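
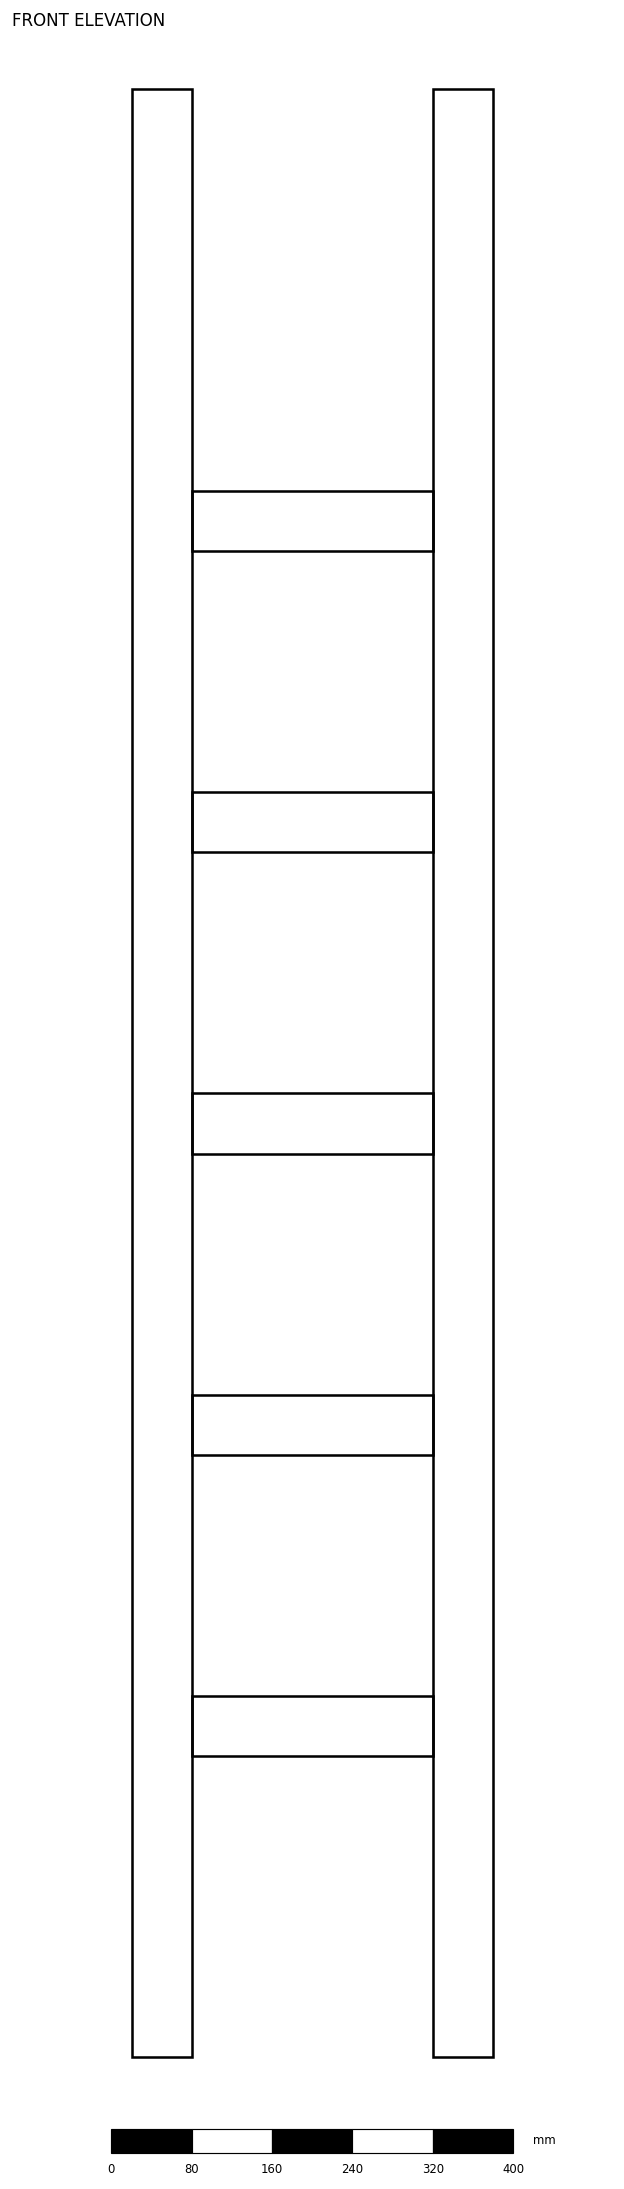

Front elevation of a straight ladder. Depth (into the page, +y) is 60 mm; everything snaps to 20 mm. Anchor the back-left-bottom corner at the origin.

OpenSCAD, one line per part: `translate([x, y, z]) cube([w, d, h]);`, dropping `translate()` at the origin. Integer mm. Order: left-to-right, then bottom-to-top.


cube([60, 60, 1960]);
translate([60, 0, 300]) cube([240, 60, 60]);
translate([60, 0, 600]) cube([240, 60, 60]);
translate([60, 0, 900]) cube([240, 60, 60]);
translate([60, 0, 1200]) cube([240, 60, 60]);
translate([60, 0, 1500]) cube([240, 60, 60]);
translate([300, 0, 0]) cube([60, 60, 1960]);


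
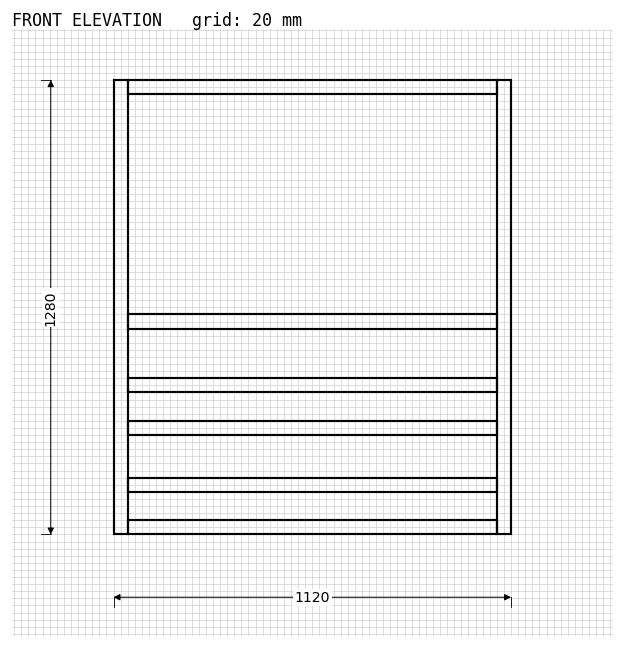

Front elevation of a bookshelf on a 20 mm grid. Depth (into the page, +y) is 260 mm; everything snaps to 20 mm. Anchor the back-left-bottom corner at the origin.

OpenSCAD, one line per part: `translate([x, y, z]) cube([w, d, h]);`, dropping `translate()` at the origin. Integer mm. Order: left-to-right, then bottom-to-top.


cube([40, 260, 1280]);
translate([40, 0, 0]) cube([1040, 260, 40]);
translate([40, 0, 120]) cube([1040, 260, 40]);
translate([40, 0, 280]) cube([1040, 260, 40]);
translate([40, 0, 400]) cube([1040, 260, 40]);
translate([40, 0, 580]) cube([1040, 260, 40]);
translate([40, 0, 1240]) cube([1040, 260, 40]);
translate([1080, 0, 0]) cube([40, 260, 1280]);


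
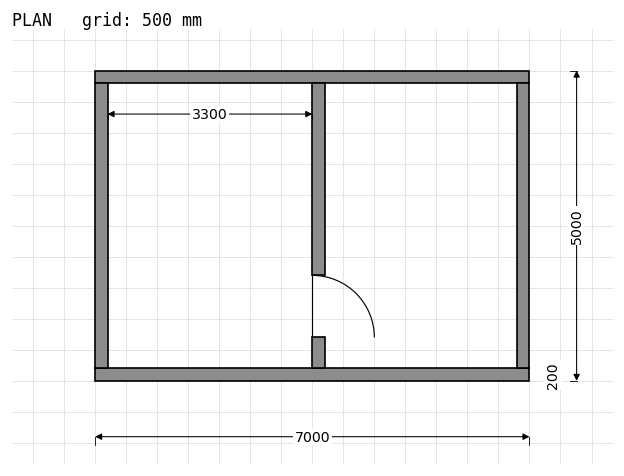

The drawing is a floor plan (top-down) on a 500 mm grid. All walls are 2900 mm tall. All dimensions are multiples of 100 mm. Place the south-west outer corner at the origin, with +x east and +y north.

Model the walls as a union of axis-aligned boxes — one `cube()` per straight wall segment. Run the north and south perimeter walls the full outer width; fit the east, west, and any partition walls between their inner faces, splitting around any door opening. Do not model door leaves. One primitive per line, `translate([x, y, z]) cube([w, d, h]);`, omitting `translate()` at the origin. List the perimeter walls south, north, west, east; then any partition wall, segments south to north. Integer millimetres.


cube([7000, 200, 2900]);
translate([0, 4800, 0]) cube([7000, 200, 2900]);
translate([0, 200, 0]) cube([200, 4600, 2900]);
translate([6800, 200, 0]) cube([200, 4600, 2900]);
translate([3500, 200, 0]) cube([200, 500, 2900]);
translate([3500, 1700, 0]) cube([200, 3100, 2900]);


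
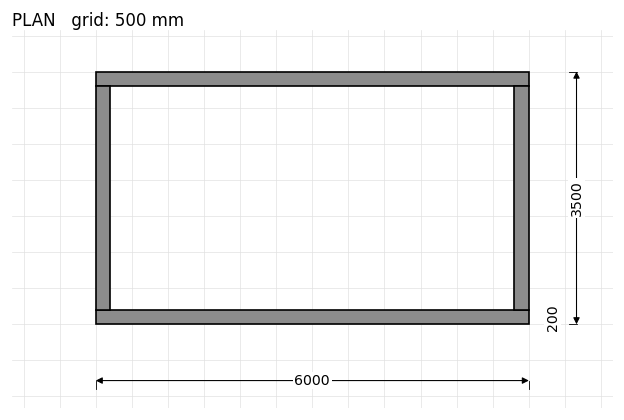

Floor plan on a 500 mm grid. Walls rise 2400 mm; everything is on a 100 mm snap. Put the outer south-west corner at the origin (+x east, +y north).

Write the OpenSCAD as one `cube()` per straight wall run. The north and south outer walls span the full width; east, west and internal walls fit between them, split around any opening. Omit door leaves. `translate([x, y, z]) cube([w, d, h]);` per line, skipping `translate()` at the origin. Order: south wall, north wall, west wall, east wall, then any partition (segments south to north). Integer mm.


cube([6000, 200, 2400]);
translate([0, 3300, 0]) cube([6000, 200, 2400]);
translate([0, 200, 0]) cube([200, 3100, 2400]);
translate([5800, 200, 0]) cube([200, 3100, 2400]);


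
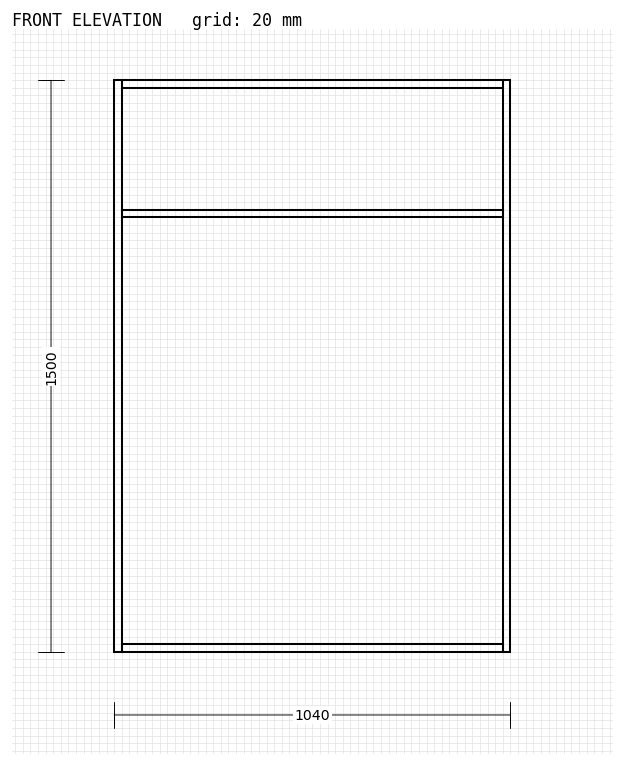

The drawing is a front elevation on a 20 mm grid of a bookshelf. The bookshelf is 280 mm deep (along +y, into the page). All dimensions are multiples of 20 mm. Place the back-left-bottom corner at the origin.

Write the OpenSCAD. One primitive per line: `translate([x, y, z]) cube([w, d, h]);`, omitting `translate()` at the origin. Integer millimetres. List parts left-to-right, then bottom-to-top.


cube([20, 280, 1500]);
translate([20, 0, 0]) cube([1000, 280, 20]);
translate([20, 0, 1140]) cube([1000, 280, 20]);
translate([20, 0, 1480]) cube([1000, 280, 20]);
translate([1020, 0, 0]) cube([20, 280, 1500]);


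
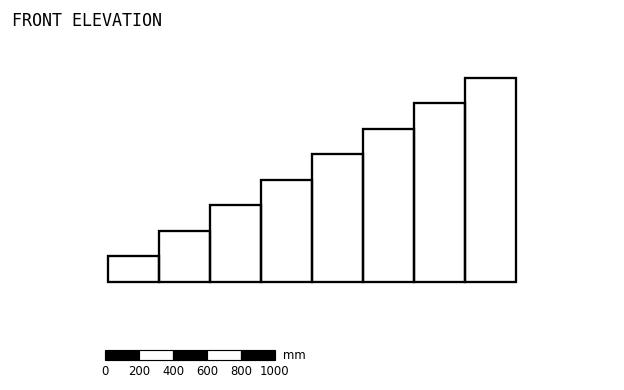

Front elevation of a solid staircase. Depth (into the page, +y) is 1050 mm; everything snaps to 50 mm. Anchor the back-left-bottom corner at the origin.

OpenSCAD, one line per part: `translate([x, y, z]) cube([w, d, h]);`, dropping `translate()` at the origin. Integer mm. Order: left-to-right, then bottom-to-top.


cube([300, 1050, 150]);
translate([300, 0, 0]) cube([300, 1050, 300]);
translate([600, 0, 0]) cube([300, 1050, 450]);
translate([900, 0, 0]) cube([300, 1050, 600]);
translate([1200, 0, 0]) cube([300, 1050, 750]);
translate([1500, 0, 0]) cube([300, 1050, 900]);
translate([1800, 0, 0]) cube([300, 1050, 1050]);
translate([2100, 0, 0]) cube([300, 1050, 1200]);


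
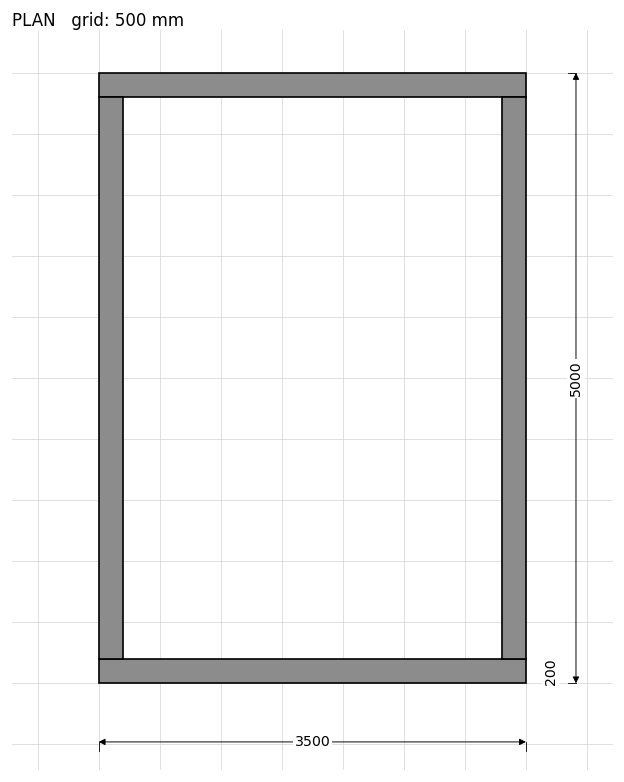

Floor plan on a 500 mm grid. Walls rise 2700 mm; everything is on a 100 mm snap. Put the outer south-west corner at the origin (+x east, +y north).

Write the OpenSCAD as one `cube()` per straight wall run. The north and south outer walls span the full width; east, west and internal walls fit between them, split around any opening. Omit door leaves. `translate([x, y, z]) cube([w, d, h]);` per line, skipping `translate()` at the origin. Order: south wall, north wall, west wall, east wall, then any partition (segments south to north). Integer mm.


cube([3500, 200, 2700]);
translate([0, 4800, 0]) cube([3500, 200, 2700]);
translate([0, 200, 0]) cube([200, 4600, 2700]);
translate([3300, 200, 0]) cube([200, 4600, 2700]);


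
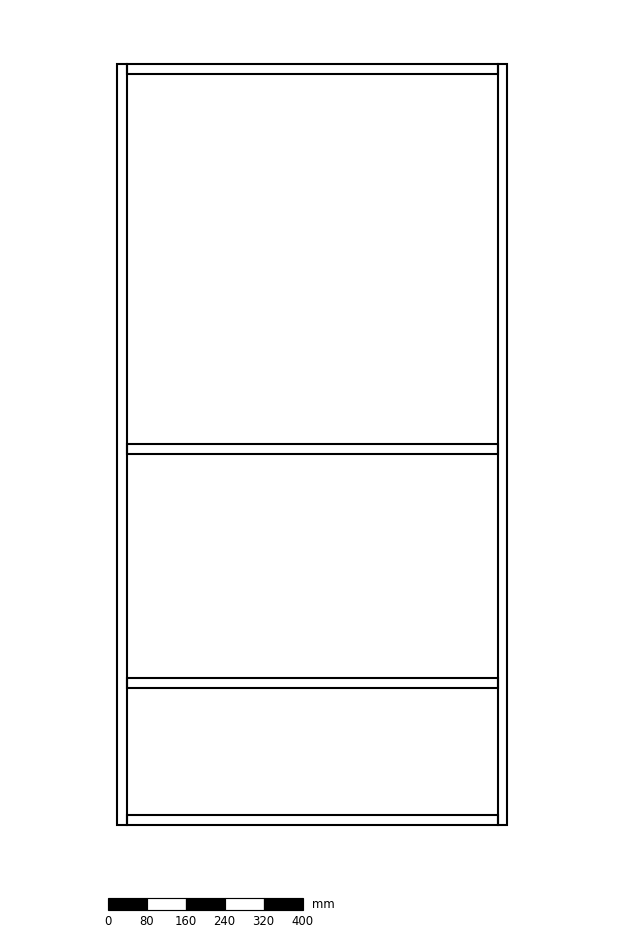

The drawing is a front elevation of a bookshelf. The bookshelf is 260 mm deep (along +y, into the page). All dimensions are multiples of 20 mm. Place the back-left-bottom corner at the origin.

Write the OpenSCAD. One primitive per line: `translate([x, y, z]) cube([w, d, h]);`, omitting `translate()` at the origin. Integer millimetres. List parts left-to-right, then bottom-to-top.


cube([20, 260, 1560]);
translate([20, 0, 0]) cube([760, 260, 20]);
translate([20, 0, 280]) cube([760, 260, 20]);
translate([20, 0, 760]) cube([760, 260, 20]);
translate([20, 0, 1540]) cube([760, 260, 20]);
translate([780, 0, 0]) cube([20, 260, 1560]);


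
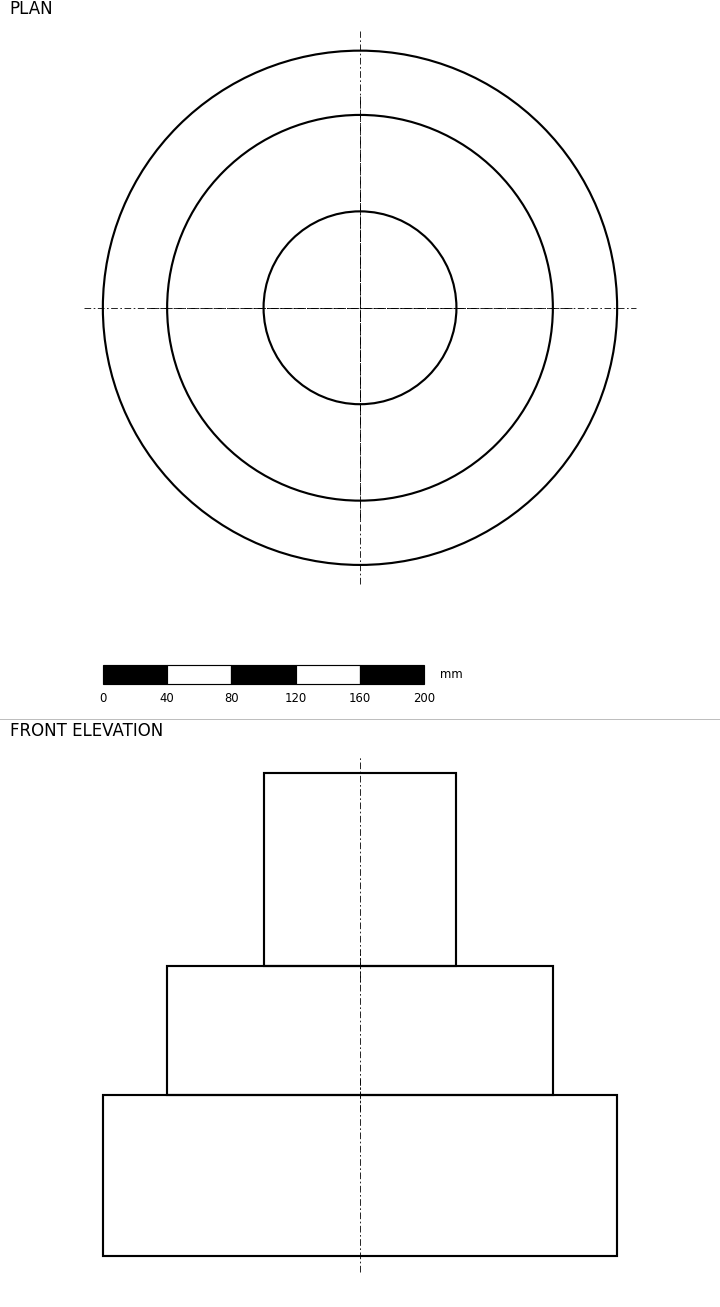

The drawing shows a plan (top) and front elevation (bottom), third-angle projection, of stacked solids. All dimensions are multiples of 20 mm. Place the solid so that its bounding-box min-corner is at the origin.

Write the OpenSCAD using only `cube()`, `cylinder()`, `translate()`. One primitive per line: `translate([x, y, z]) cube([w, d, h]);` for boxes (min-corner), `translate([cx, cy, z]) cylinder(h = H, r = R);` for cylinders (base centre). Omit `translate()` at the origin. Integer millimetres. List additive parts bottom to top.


translate([160, 160, 0]) cylinder(h = 100, r = 160);
translate([160, 160, 100]) cylinder(h = 80, r = 120);
translate([160, 160, 180]) cylinder(h = 120, r = 60);


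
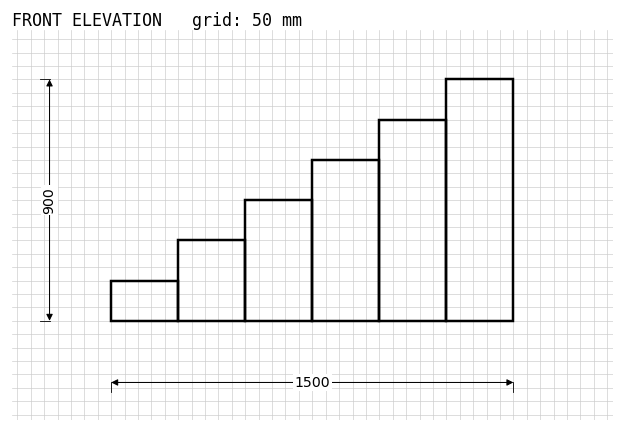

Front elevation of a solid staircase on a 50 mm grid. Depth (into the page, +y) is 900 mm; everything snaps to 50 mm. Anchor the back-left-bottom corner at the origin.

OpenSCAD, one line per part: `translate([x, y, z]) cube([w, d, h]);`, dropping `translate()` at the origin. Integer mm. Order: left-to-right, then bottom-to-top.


cube([250, 900, 150]);
translate([250, 0, 0]) cube([250, 900, 300]);
translate([500, 0, 0]) cube([250, 900, 450]);
translate([750, 0, 0]) cube([250, 900, 600]);
translate([1000, 0, 0]) cube([250, 900, 750]);
translate([1250, 0, 0]) cube([250, 900, 900]);


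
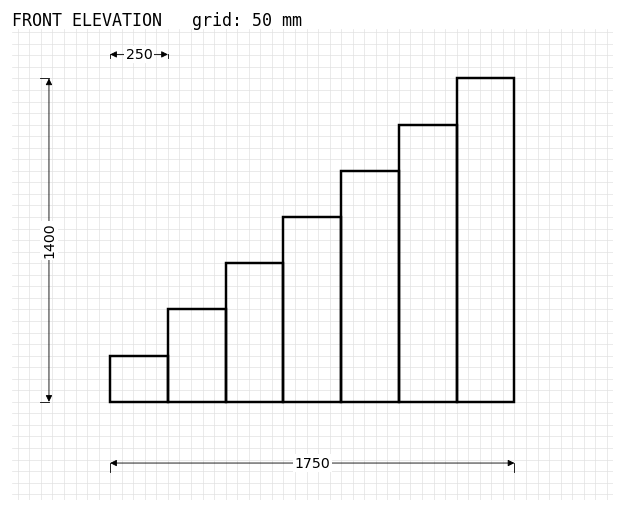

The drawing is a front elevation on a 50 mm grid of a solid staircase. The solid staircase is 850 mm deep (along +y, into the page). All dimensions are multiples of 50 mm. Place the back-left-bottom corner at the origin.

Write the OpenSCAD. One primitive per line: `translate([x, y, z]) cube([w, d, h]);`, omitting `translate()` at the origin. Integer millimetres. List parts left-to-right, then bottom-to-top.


cube([250, 850, 200]);
translate([250, 0, 0]) cube([250, 850, 400]);
translate([500, 0, 0]) cube([250, 850, 600]);
translate([750, 0, 0]) cube([250, 850, 800]);
translate([1000, 0, 0]) cube([250, 850, 1000]);
translate([1250, 0, 0]) cube([250, 850, 1200]);
translate([1500, 0, 0]) cube([250, 850, 1400]);


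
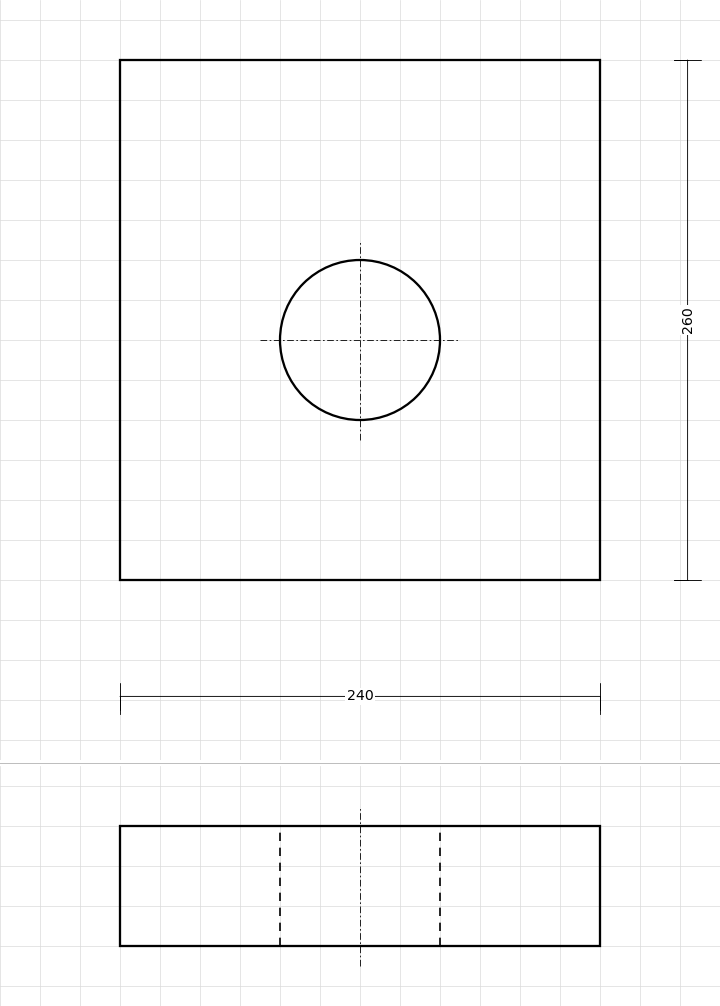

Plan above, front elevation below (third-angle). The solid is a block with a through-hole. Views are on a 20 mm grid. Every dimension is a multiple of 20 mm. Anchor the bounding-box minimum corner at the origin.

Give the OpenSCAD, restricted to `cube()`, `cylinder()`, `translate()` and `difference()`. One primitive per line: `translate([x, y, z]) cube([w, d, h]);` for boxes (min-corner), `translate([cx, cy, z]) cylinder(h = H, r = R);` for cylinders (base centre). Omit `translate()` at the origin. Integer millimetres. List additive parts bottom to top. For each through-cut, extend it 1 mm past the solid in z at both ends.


difference() {
  cube([240, 260, 60]);
  translate([120, 120, -1]) cylinder(h = 62, r = 40);
}


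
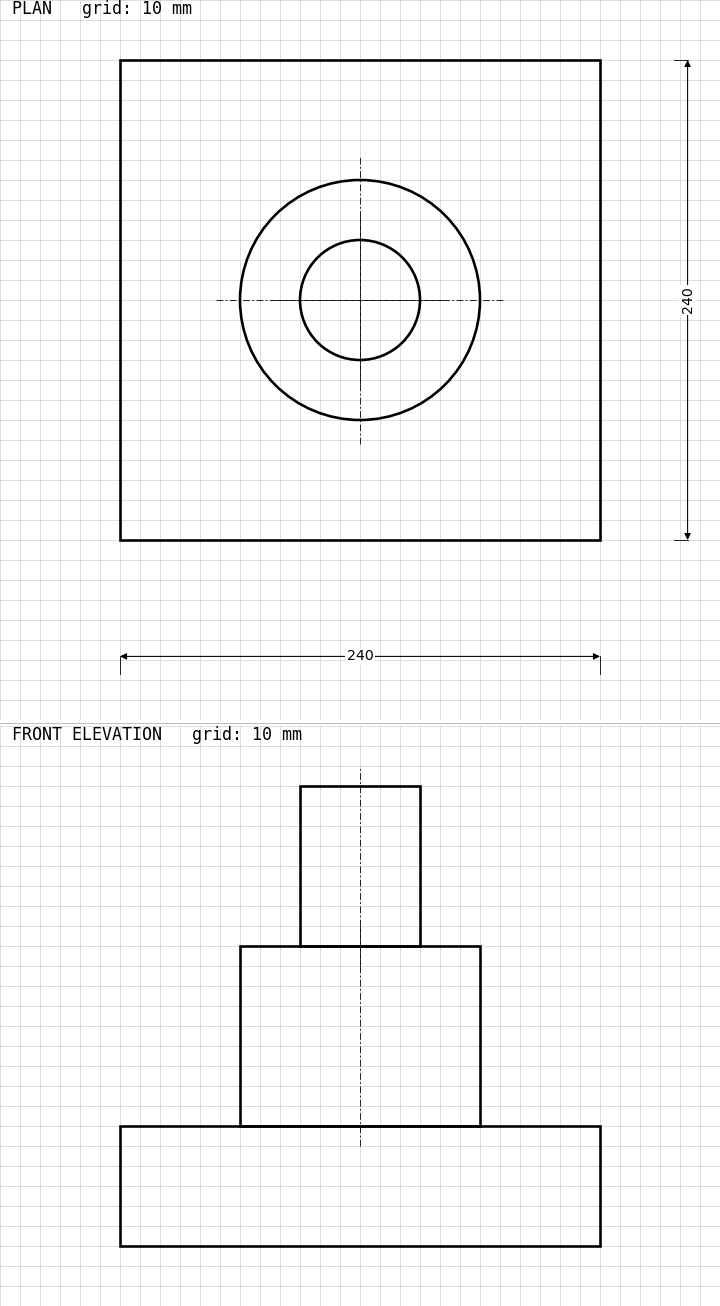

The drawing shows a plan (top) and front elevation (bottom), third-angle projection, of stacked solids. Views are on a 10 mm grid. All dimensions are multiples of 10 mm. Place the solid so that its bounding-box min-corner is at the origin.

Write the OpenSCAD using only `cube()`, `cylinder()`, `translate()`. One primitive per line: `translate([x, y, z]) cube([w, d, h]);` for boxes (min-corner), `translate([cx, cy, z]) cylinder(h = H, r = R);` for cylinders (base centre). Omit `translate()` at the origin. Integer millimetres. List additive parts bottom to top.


cube([240, 240, 60]);
translate([120, 120, 60]) cylinder(h = 90, r = 60);
translate([120, 120, 150]) cylinder(h = 80, r = 30);


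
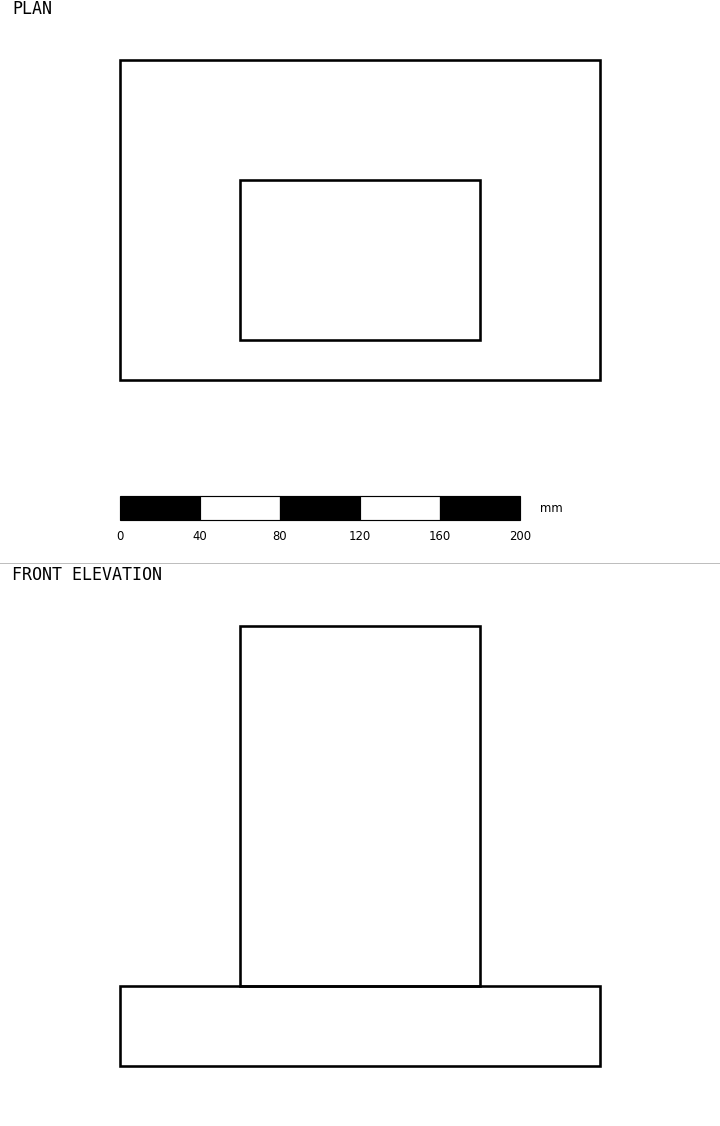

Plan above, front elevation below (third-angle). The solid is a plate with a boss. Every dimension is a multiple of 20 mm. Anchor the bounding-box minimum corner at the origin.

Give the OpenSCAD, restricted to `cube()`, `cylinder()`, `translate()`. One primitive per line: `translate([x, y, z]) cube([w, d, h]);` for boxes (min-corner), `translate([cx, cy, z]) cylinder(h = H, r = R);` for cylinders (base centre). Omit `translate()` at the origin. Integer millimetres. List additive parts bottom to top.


cube([240, 160, 40]);
translate([60, 20, 40]) cube([120, 80, 180]);


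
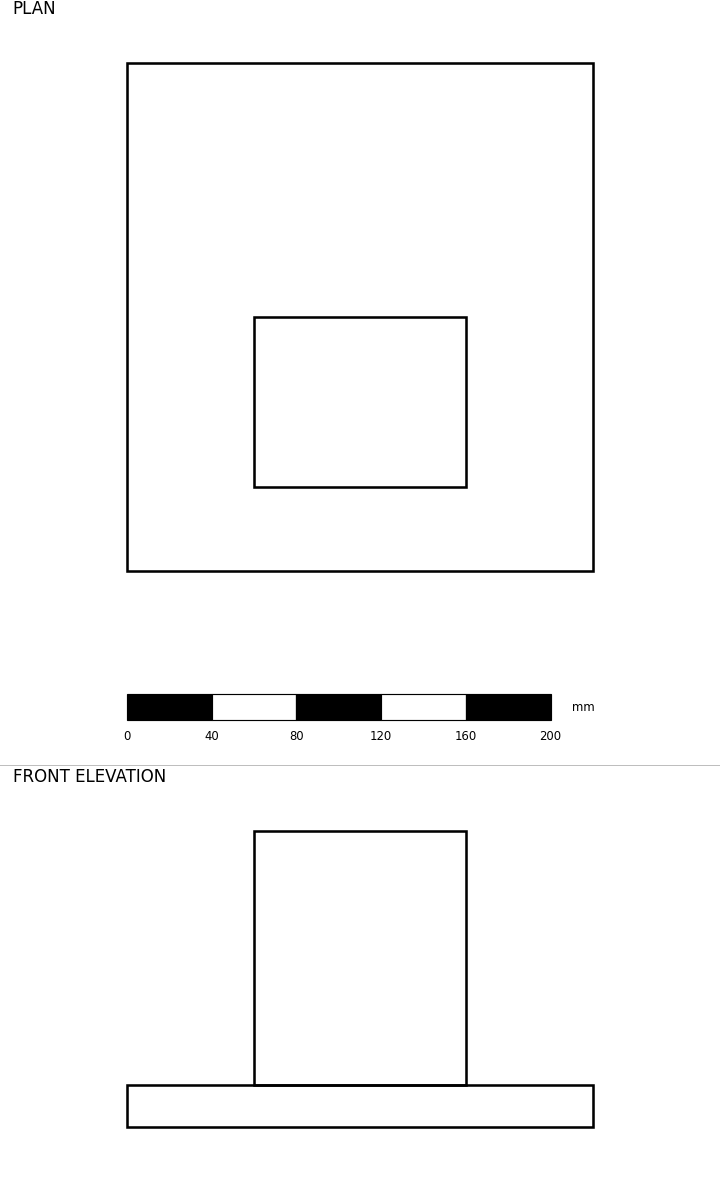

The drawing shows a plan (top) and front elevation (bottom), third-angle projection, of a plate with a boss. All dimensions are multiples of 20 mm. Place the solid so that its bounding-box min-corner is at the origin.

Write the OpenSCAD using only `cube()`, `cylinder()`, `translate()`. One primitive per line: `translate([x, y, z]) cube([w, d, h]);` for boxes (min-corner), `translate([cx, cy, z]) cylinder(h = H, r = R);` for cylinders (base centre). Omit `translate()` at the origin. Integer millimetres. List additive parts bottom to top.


cube([220, 240, 20]);
translate([60, 40, 20]) cube([100, 80, 120]);


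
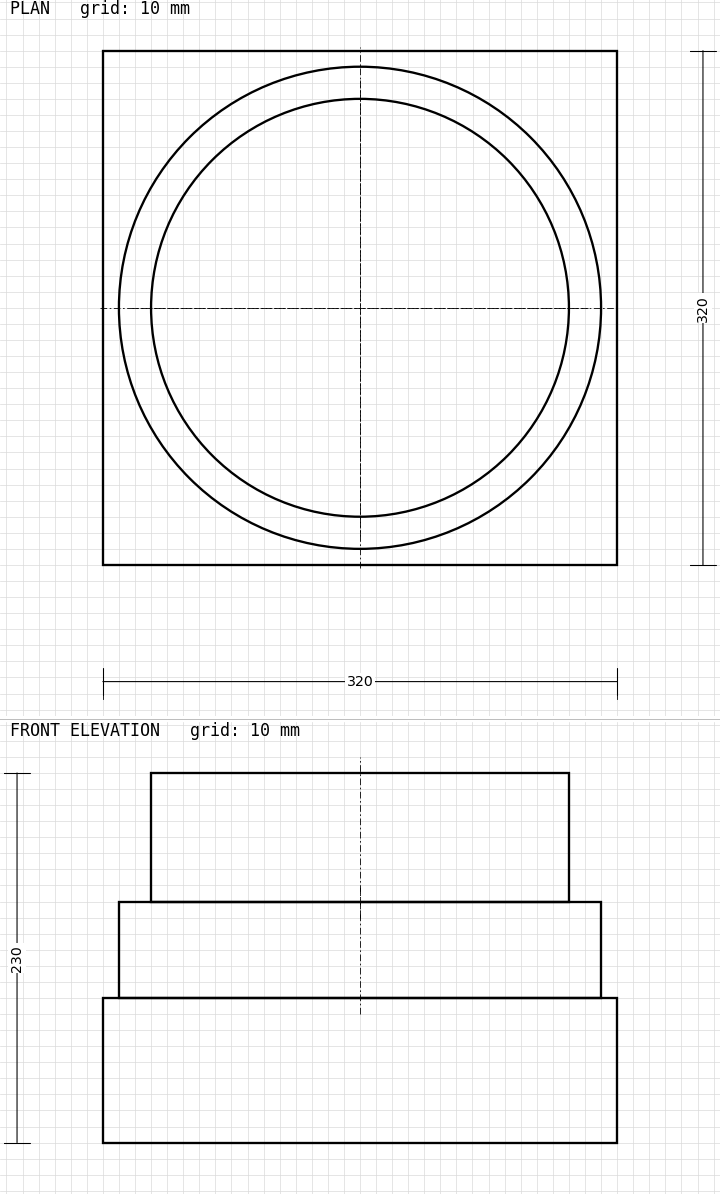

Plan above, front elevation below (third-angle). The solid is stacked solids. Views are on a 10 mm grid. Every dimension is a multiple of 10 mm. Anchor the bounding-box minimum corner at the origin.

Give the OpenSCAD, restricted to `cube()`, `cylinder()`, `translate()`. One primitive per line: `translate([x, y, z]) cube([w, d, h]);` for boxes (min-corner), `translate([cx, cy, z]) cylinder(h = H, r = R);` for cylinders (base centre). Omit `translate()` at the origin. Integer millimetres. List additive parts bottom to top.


cube([320, 320, 90]);
translate([160, 160, 90]) cylinder(h = 60, r = 150);
translate([160, 160, 150]) cylinder(h = 80, r = 130);


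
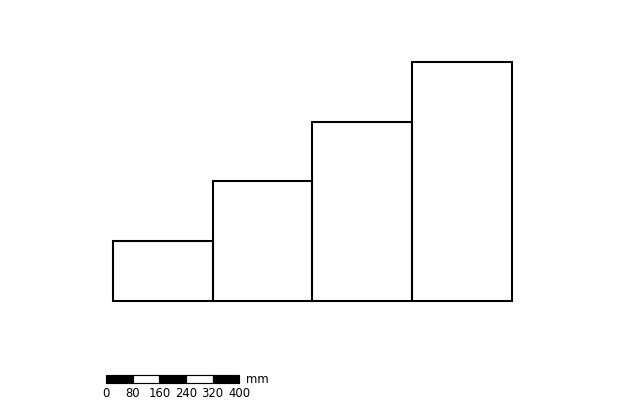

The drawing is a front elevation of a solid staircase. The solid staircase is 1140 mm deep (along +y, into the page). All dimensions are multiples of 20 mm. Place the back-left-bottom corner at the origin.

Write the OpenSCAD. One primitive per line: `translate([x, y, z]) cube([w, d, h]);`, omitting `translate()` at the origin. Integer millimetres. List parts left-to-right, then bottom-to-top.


cube([300, 1140, 180]);
translate([300, 0, 0]) cube([300, 1140, 360]);
translate([600, 0, 0]) cube([300, 1140, 540]);
translate([900, 0, 0]) cube([300, 1140, 720]);


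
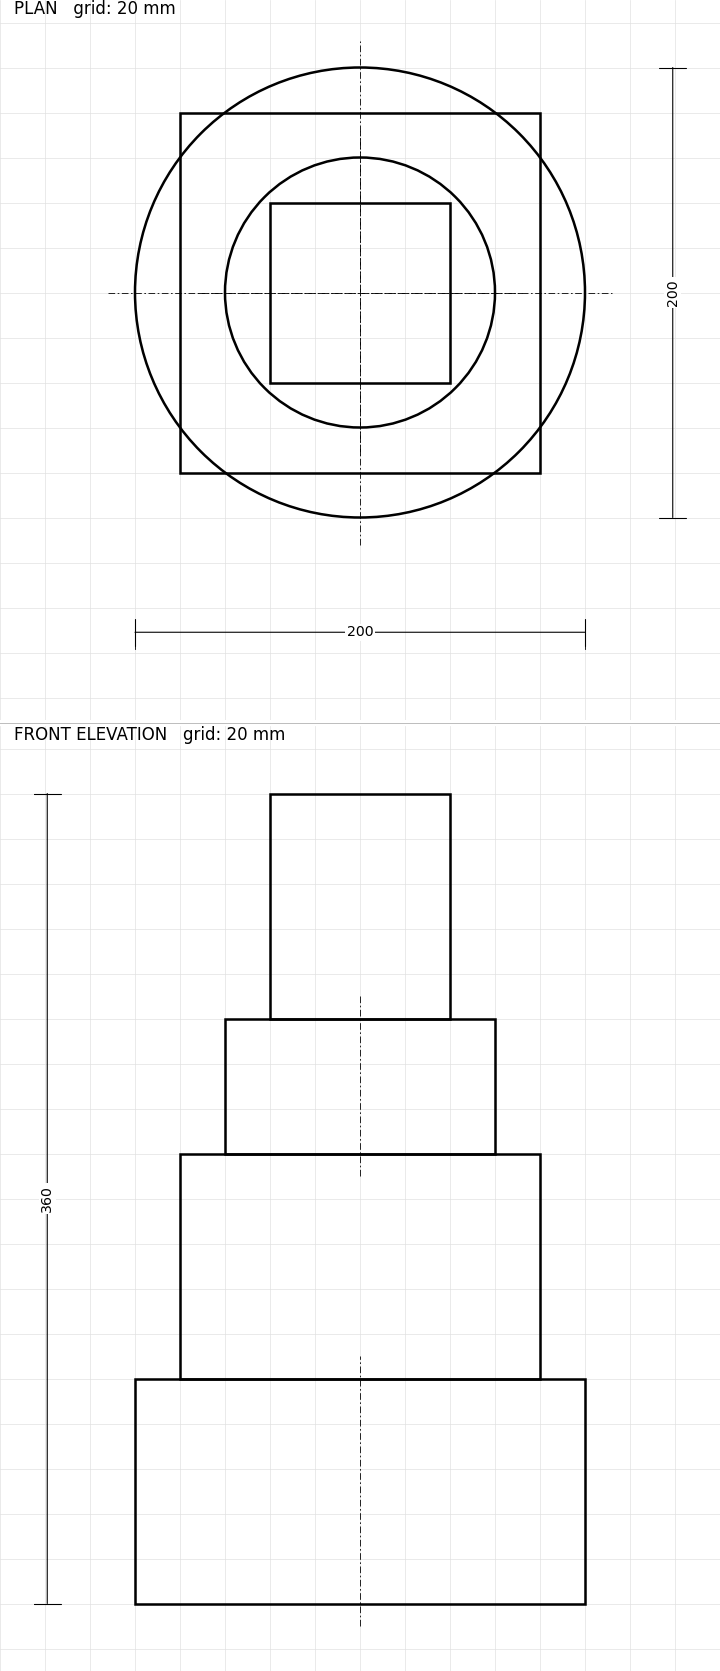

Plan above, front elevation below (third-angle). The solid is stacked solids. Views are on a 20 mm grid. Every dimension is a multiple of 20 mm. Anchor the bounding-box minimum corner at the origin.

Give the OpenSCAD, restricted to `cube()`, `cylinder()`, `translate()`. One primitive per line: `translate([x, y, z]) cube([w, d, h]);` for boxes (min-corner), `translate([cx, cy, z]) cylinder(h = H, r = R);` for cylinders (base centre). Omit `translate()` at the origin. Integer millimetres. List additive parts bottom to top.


translate([100, 100, 0]) cylinder(h = 100, r = 100);
translate([20, 20, 100]) cube([160, 160, 100]);
translate([100, 100, 200]) cylinder(h = 60, r = 60);
translate([60, 60, 260]) cube([80, 80, 100]);


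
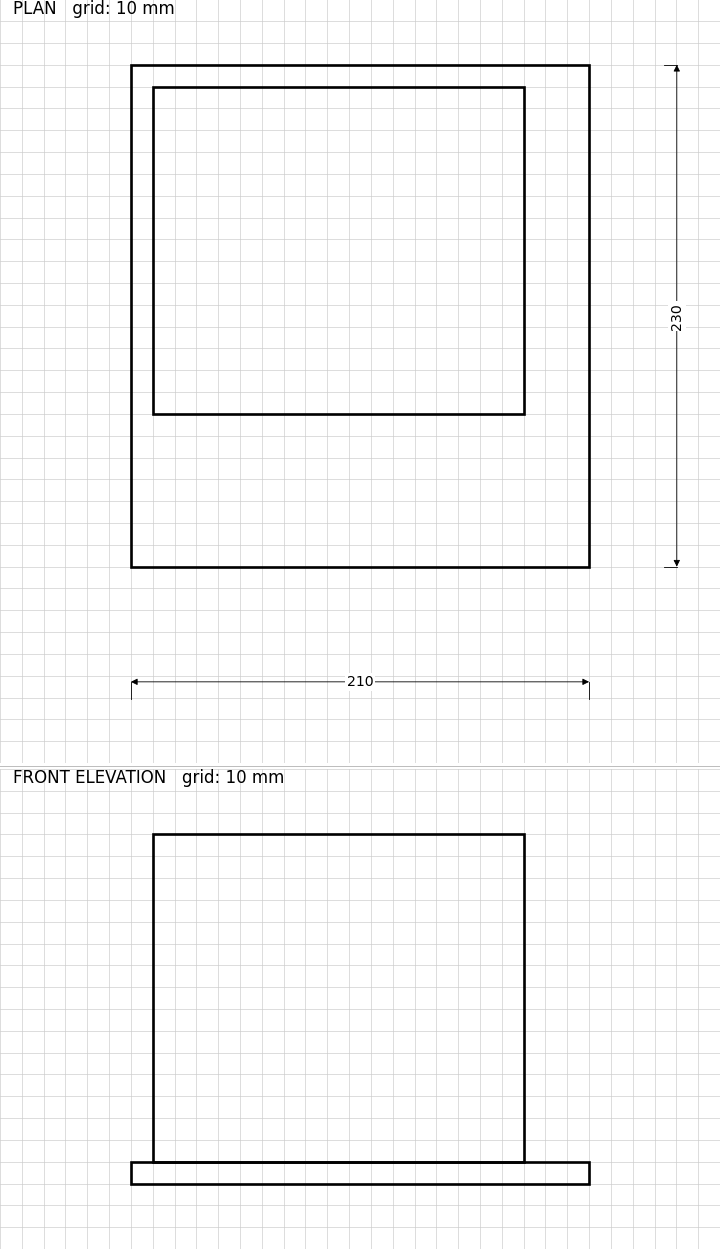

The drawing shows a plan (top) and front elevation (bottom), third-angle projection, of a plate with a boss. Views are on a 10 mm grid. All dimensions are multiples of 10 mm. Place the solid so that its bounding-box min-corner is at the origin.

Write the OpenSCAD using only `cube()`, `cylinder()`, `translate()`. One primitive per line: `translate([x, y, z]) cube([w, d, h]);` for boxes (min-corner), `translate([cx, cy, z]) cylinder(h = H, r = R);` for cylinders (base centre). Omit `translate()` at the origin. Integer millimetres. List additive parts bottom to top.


cube([210, 230, 10]);
translate([10, 70, 10]) cube([170, 150, 150]);


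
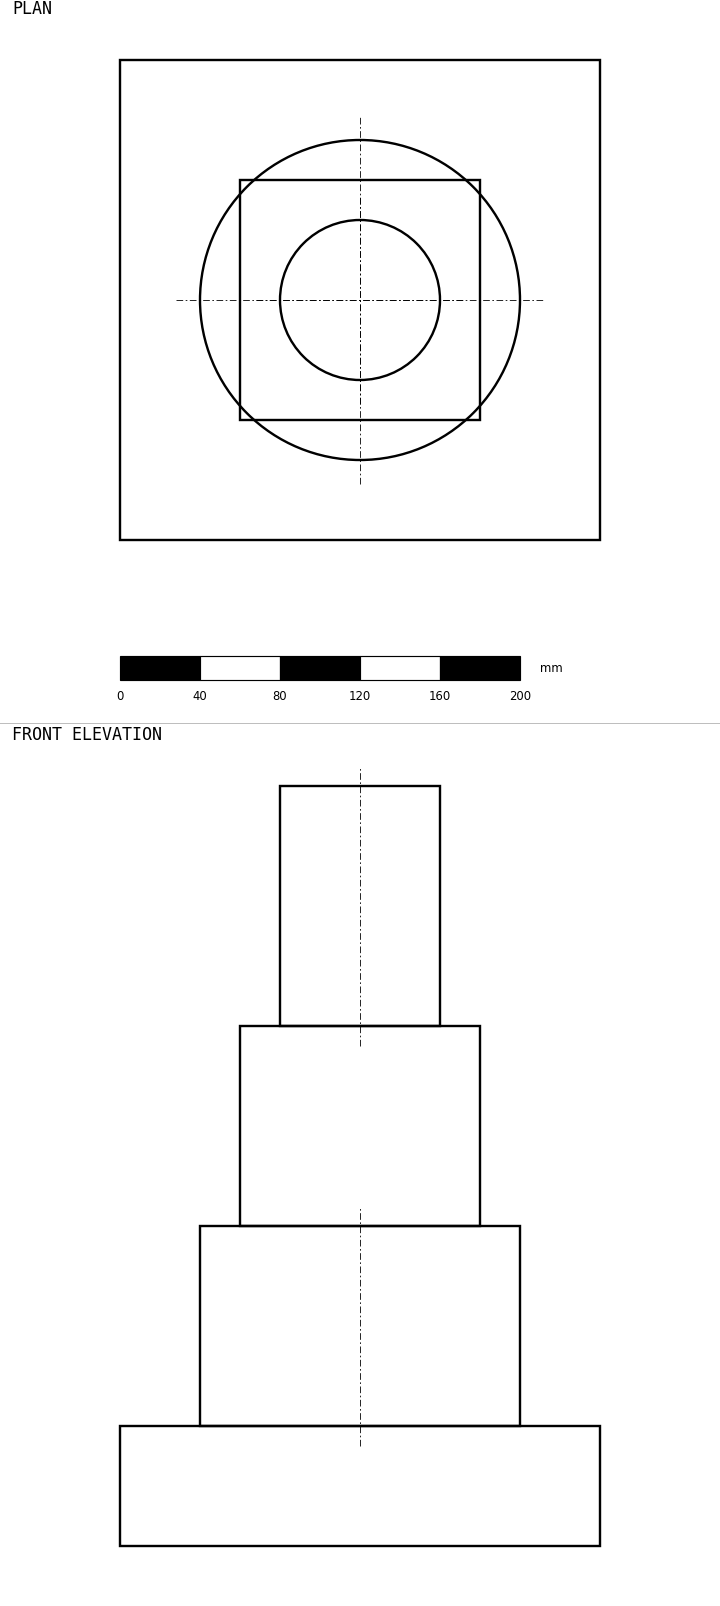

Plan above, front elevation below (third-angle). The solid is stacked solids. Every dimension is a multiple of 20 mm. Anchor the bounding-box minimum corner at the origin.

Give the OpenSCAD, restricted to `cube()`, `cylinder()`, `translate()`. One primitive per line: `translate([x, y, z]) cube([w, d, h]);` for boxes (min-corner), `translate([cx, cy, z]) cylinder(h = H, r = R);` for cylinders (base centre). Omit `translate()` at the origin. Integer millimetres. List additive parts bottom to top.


cube([240, 240, 60]);
translate([120, 120, 60]) cylinder(h = 100, r = 80);
translate([60, 60, 160]) cube([120, 120, 100]);
translate([120, 120, 260]) cylinder(h = 120, r = 40);


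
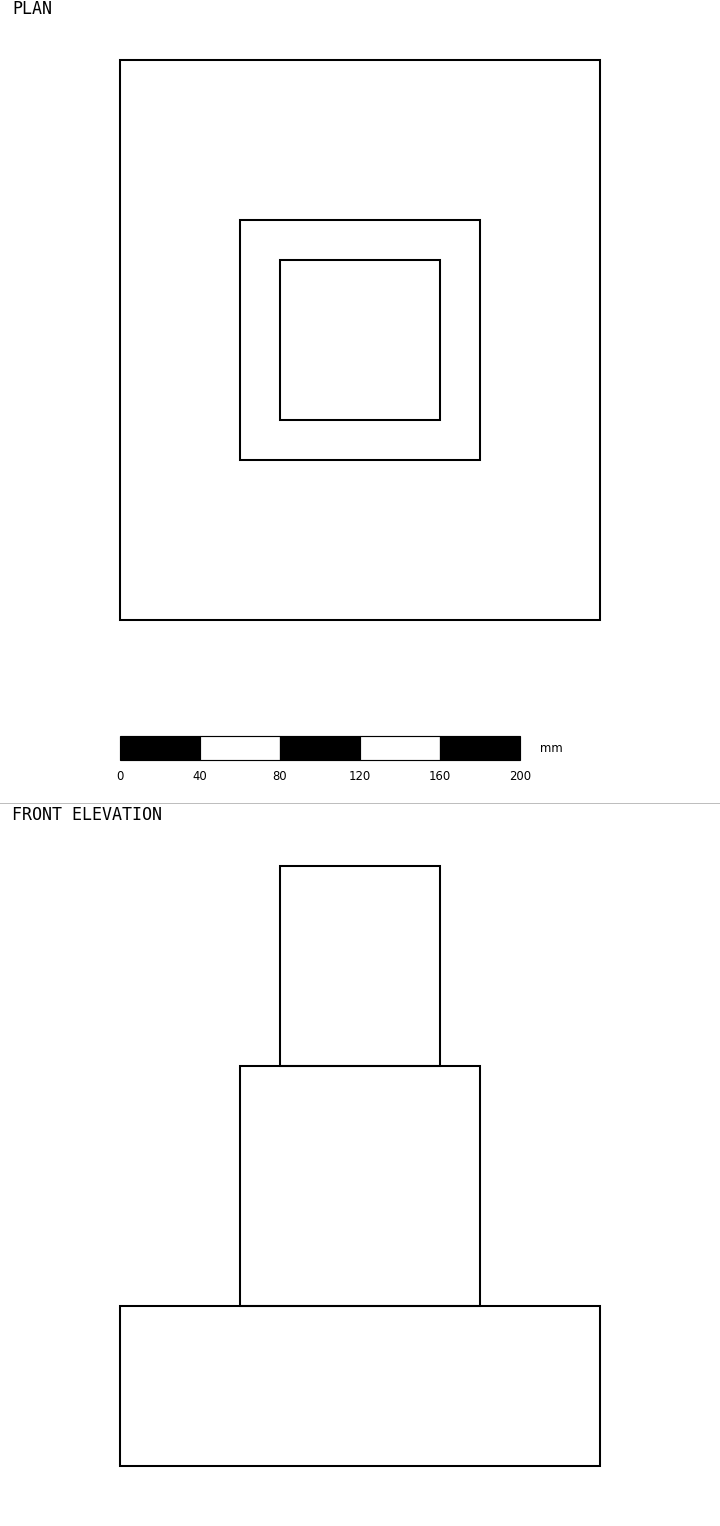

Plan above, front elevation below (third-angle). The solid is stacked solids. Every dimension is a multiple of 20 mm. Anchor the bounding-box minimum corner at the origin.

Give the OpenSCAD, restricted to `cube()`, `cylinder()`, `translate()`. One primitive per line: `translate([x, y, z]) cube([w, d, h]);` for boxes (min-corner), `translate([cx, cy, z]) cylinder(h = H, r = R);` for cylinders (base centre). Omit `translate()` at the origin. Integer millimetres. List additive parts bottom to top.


cube([240, 280, 80]);
translate([60, 80, 80]) cube([120, 120, 120]);
translate([80, 100, 200]) cube([80, 80, 100]);


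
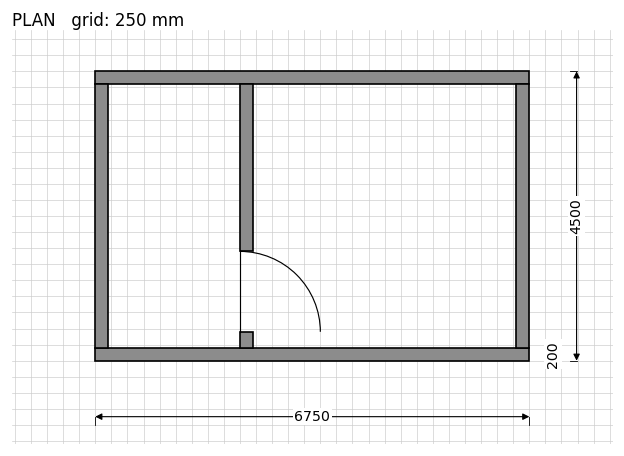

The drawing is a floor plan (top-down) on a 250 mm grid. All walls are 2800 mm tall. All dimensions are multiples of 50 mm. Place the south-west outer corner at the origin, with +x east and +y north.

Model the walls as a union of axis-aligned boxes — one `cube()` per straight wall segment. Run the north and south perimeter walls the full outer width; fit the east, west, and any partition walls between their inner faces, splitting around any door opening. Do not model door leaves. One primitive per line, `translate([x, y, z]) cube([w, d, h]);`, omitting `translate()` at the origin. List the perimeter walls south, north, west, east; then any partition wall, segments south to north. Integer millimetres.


cube([6750, 200, 2800]);
translate([0, 4300, 0]) cube([6750, 200, 2800]);
translate([0, 200, 0]) cube([200, 4100, 2800]);
translate([6550, 200, 0]) cube([200, 4100, 2800]);
translate([2250, 200, 0]) cube([200, 250, 2800]);
translate([2250, 1700, 0]) cube([200, 2600, 2800]);


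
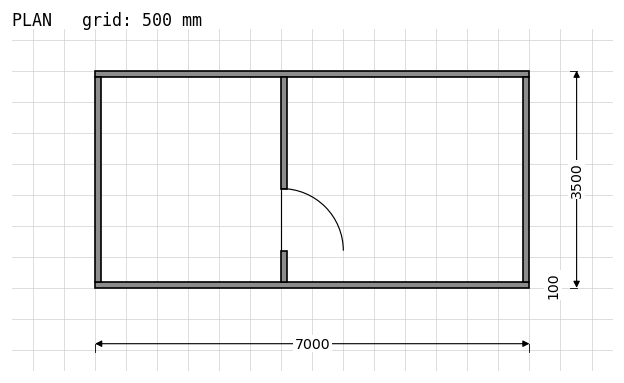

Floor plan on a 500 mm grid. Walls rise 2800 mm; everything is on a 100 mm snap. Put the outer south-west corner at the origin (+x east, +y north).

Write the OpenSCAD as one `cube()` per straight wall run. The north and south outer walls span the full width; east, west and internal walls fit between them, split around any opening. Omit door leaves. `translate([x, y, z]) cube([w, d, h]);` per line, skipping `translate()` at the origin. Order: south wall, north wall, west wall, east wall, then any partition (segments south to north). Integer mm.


cube([7000, 100, 2800]);
translate([0, 3400, 0]) cube([7000, 100, 2800]);
translate([0, 100, 0]) cube([100, 3300, 2800]);
translate([6900, 100, 0]) cube([100, 3300, 2800]);
translate([3000, 100, 0]) cube([100, 500, 2800]);
translate([3000, 1600, 0]) cube([100, 1800, 2800]);


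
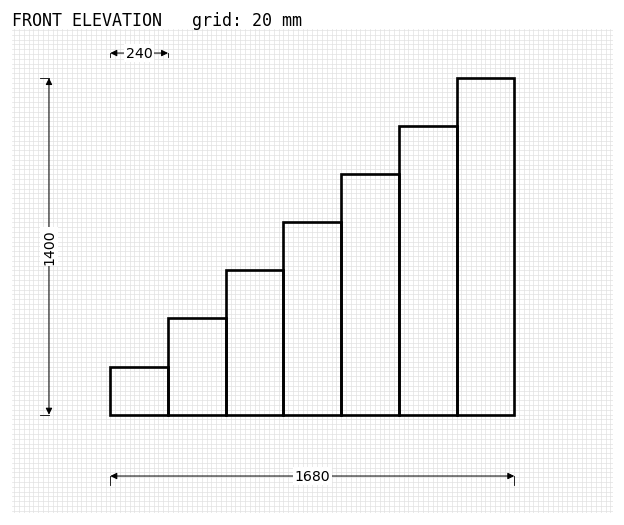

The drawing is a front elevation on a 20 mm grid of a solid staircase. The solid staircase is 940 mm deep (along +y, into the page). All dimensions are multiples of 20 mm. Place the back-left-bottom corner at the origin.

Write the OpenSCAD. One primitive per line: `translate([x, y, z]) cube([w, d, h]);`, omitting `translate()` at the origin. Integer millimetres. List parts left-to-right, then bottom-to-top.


cube([240, 940, 200]);
translate([240, 0, 0]) cube([240, 940, 400]);
translate([480, 0, 0]) cube([240, 940, 600]);
translate([720, 0, 0]) cube([240, 940, 800]);
translate([960, 0, 0]) cube([240, 940, 1000]);
translate([1200, 0, 0]) cube([240, 940, 1200]);
translate([1440, 0, 0]) cube([240, 940, 1400]);


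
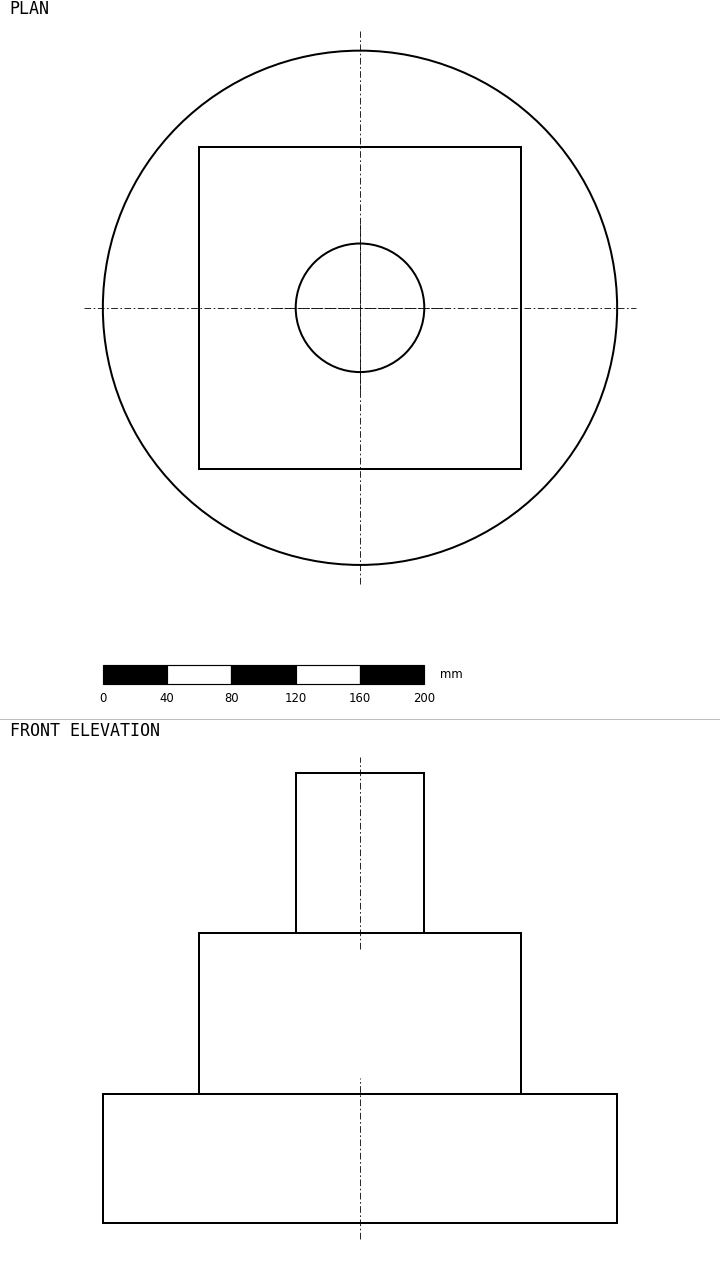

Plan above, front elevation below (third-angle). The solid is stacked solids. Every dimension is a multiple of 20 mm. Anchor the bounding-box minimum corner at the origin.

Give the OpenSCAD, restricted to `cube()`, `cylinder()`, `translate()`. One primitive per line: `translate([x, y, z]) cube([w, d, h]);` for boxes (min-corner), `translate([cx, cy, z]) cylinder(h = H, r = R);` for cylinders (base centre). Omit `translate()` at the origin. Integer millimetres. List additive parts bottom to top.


translate([160, 160, 0]) cylinder(h = 80, r = 160);
translate([60, 60, 80]) cube([200, 200, 100]);
translate([160, 160, 180]) cylinder(h = 100, r = 40);


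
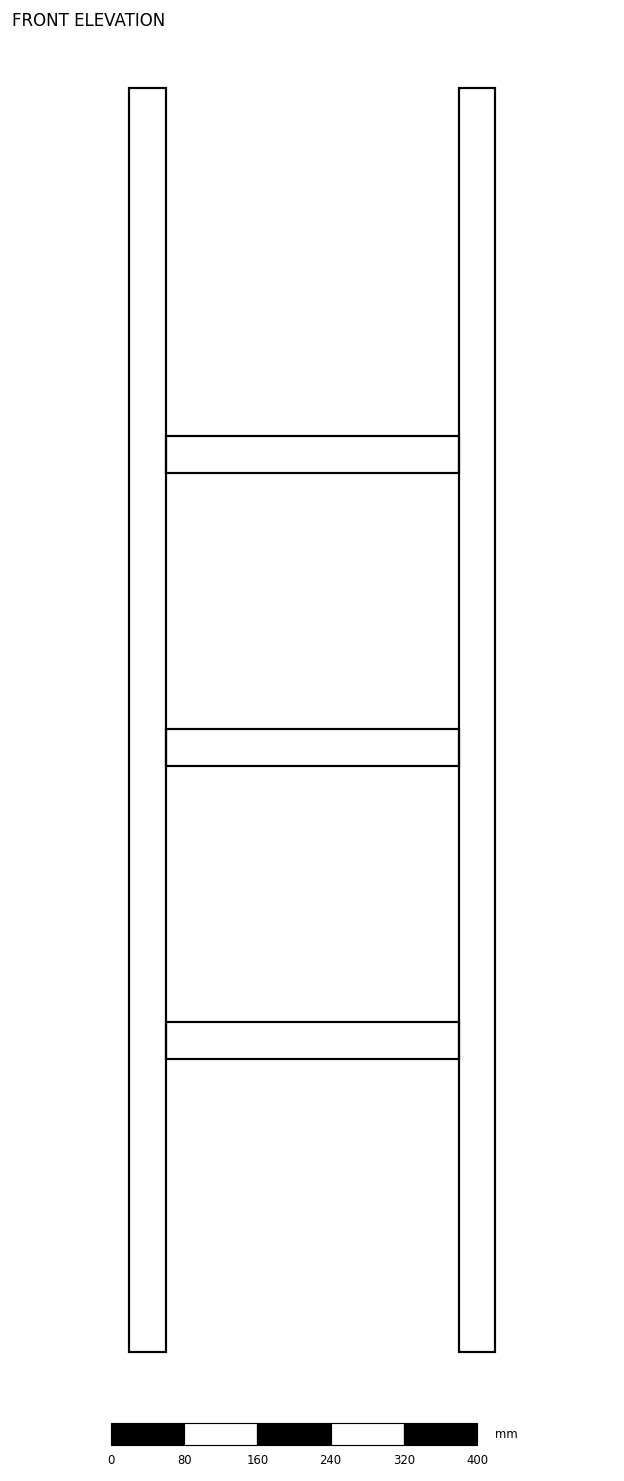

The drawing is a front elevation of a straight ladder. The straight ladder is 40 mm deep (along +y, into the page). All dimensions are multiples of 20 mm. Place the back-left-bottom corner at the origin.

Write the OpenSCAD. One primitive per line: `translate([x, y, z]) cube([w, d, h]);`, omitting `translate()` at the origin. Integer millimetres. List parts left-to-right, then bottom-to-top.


cube([40, 40, 1380]);
translate([40, 0, 320]) cube([320, 40, 40]);
translate([40, 0, 640]) cube([320, 40, 40]);
translate([40, 0, 960]) cube([320, 40, 40]);
translate([360, 0, 0]) cube([40, 40, 1380]);


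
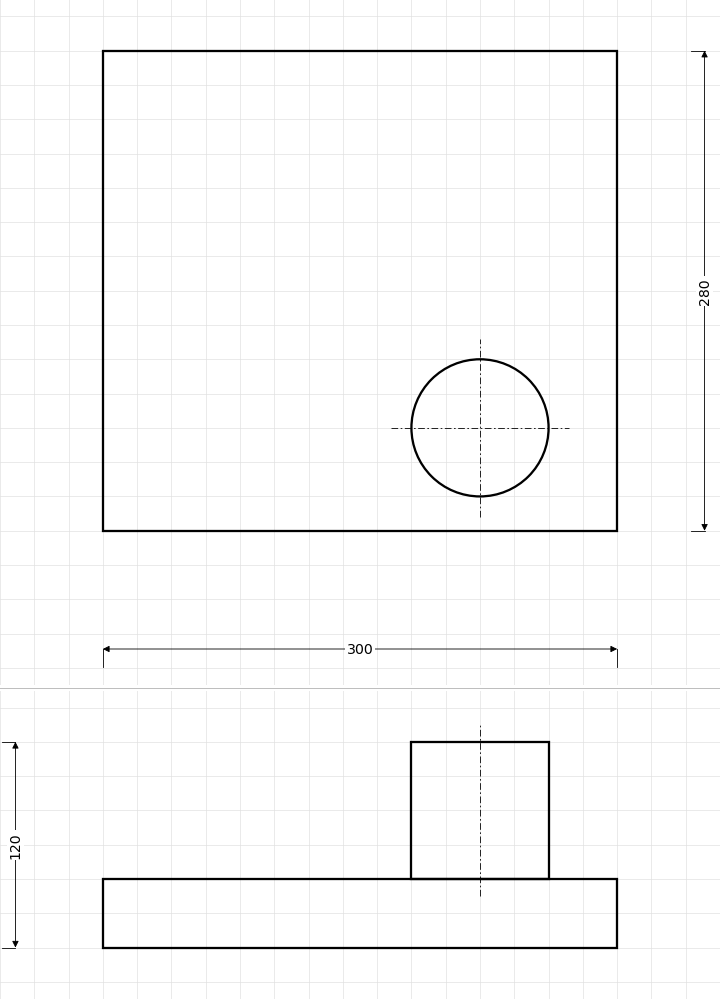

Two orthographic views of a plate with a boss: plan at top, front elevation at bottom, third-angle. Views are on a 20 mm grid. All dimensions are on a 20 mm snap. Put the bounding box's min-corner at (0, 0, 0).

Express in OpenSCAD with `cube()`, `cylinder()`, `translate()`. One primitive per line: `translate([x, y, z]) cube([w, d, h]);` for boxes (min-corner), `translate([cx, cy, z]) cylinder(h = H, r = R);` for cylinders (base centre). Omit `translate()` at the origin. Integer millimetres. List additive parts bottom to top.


cube([300, 280, 40]);
translate([220, 60, 40]) cylinder(h = 80, r = 40);


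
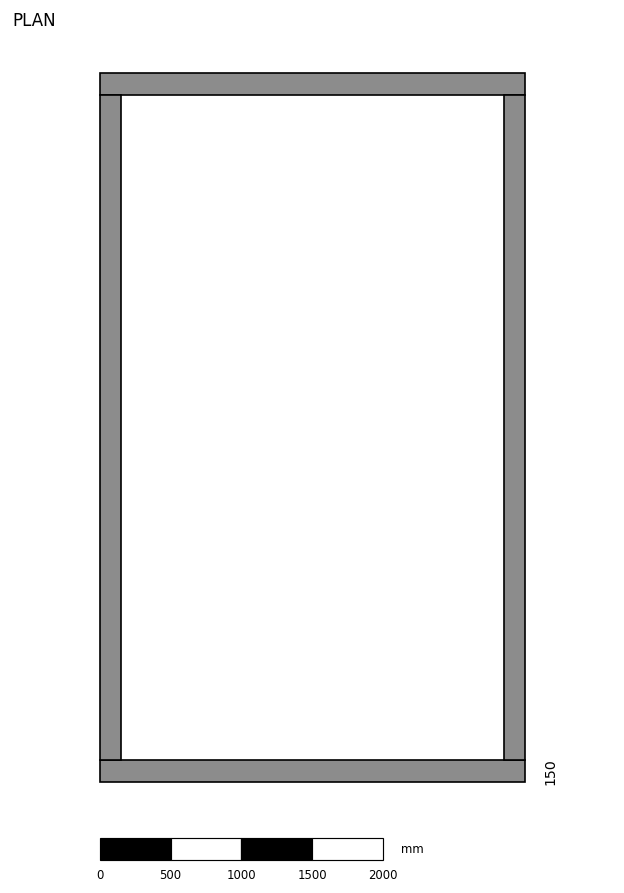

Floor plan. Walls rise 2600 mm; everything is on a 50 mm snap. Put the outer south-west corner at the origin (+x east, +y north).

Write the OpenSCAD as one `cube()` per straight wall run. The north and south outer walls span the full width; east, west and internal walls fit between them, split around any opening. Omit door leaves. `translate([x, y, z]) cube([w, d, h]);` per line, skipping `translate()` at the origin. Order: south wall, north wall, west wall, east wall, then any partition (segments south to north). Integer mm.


cube([3000, 150, 2600]);
translate([0, 4850, 0]) cube([3000, 150, 2600]);
translate([0, 150, 0]) cube([150, 4700, 2600]);
translate([2850, 150, 0]) cube([150, 4700, 2600]);


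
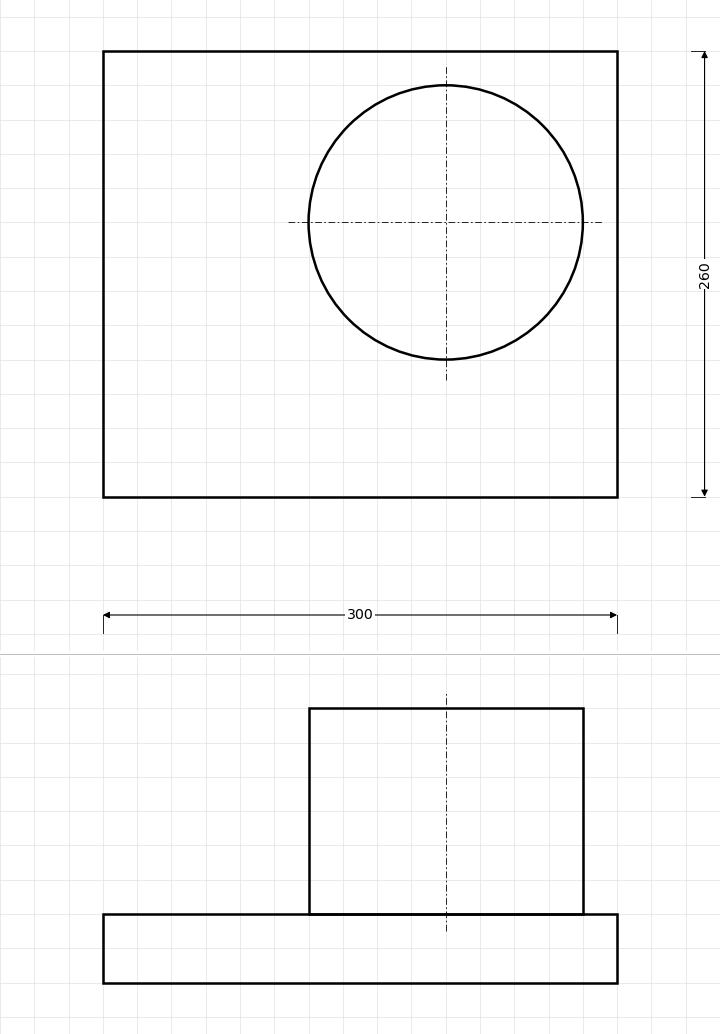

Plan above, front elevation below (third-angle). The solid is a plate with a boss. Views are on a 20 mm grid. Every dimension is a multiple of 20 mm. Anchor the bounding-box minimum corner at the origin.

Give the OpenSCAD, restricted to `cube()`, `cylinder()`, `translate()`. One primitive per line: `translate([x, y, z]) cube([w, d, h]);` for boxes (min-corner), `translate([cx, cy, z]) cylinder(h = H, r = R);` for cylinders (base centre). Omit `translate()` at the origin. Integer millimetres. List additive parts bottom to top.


cube([300, 260, 40]);
translate([200, 160, 40]) cylinder(h = 120, r = 80);


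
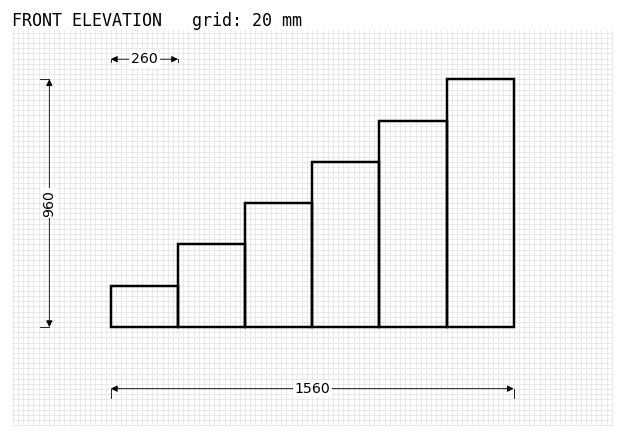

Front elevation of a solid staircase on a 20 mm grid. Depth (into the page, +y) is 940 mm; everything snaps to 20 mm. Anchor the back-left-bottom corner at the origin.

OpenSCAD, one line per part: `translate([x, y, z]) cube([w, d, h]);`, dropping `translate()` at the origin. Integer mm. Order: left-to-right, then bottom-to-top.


cube([260, 940, 160]);
translate([260, 0, 0]) cube([260, 940, 320]);
translate([520, 0, 0]) cube([260, 940, 480]);
translate([780, 0, 0]) cube([260, 940, 640]);
translate([1040, 0, 0]) cube([260, 940, 800]);
translate([1300, 0, 0]) cube([260, 940, 960]);


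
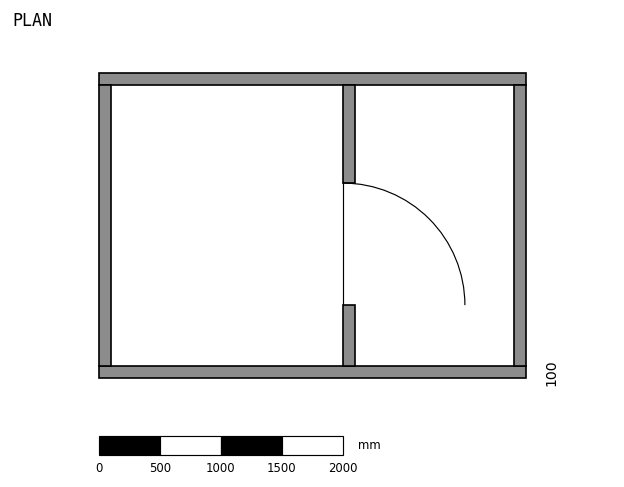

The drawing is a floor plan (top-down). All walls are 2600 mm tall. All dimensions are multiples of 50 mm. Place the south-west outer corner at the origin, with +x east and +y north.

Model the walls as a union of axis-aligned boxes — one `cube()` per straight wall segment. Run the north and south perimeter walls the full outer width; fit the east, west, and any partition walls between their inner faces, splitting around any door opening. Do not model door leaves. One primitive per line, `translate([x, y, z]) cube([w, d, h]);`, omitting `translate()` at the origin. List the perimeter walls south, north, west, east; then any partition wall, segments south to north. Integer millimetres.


cube([3500, 100, 2600]);
translate([0, 2400, 0]) cube([3500, 100, 2600]);
translate([0, 100, 0]) cube([100, 2300, 2600]);
translate([3400, 100, 0]) cube([100, 2300, 2600]);
translate([2000, 100, 0]) cube([100, 500, 2600]);
translate([2000, 1600, 0]) cube([100, 800, 2600]);


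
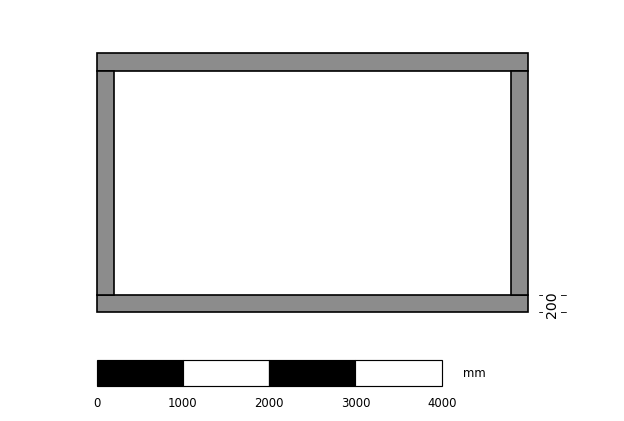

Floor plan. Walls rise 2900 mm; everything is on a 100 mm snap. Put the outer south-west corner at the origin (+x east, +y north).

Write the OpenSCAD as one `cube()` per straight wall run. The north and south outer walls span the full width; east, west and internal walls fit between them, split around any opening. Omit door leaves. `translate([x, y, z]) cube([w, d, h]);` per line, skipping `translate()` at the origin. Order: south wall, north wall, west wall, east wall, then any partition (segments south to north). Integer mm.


cube([5000, 200, 2900]);
translate([0, 2800, 0]) cube([5000, 200, 2900]);
translate([0, 200, 0]) cube([200, 2600, 2900]);
translate([4800, 200, 0]) cube([200, 2600, 2900]);


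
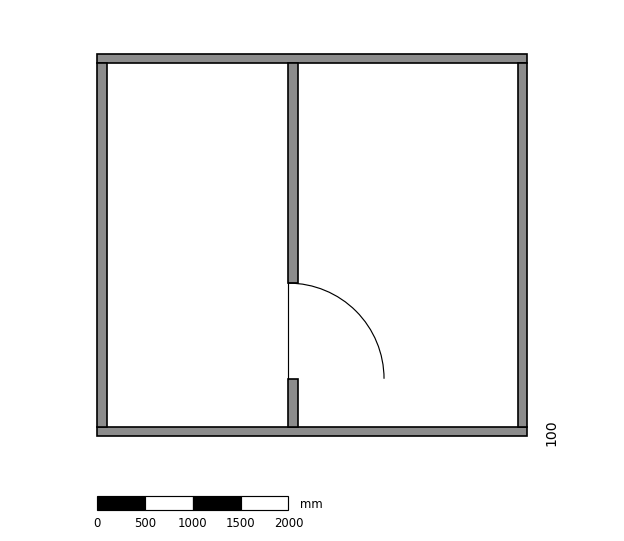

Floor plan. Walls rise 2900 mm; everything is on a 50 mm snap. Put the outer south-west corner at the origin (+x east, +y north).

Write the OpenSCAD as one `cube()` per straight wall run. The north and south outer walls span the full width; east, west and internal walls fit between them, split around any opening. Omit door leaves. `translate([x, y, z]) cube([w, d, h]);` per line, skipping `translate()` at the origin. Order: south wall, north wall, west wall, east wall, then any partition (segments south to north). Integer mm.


cube([4500, 100, 2900]);
translate([0, 3900, 0]) cube([4500, 100, 2900]);
translate([0, 100, 0]) cube([100, 3800, 2900]);
translate([4400, 100, 0]) cube([100, 3800, 2900]);
translate([2000, 100, 0]) cube([100, 500, 2900]);
translate([2000, 1600, 0]) cube([100, 2300, 2900]);


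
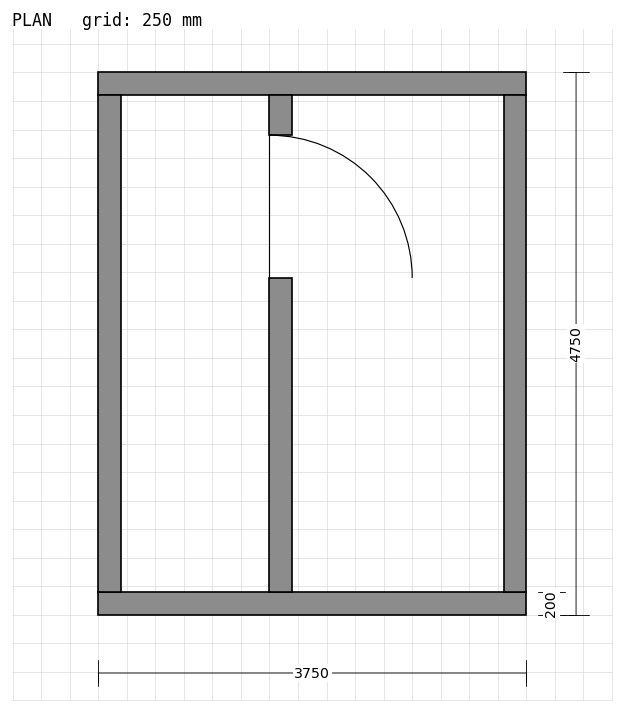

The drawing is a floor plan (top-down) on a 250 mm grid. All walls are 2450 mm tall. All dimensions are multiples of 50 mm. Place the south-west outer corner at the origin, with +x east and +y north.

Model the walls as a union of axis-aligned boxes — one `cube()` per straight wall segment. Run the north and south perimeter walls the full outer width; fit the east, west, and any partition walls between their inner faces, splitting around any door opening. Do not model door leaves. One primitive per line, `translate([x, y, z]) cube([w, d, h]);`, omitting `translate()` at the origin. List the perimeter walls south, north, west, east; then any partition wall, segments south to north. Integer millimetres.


cube([3750, 200, 2450]);
translate([0, 4550, 0]) cube([3750, 200, 2450]);
translate([0, 200, 0]) cube([200, 4350, 2450]);
translate([3550, 200, 0]) cube([200, 4350, 2450]);
translate([1500, 200, 0]) cube([200, 2750, 2450]);
translate([1500, 4200, 0]) cube([200, 350, 2450]);


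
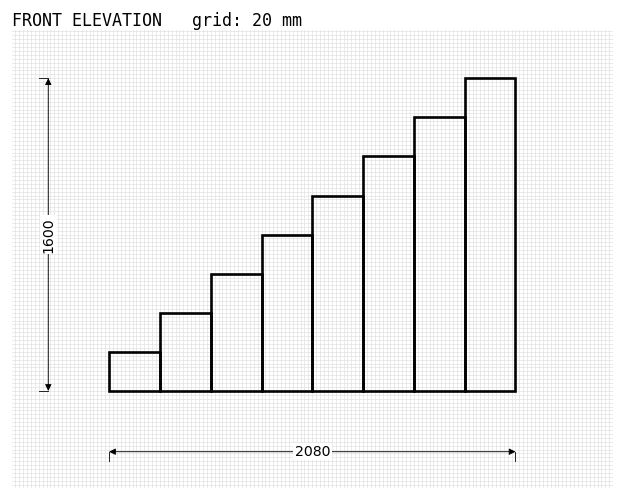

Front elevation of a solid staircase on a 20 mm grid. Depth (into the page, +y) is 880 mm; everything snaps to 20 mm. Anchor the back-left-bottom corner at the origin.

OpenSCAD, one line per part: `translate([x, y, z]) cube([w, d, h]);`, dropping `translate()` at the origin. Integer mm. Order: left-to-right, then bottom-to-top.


cube([260, 880, 200]);
translate([260, 0, 0]) cube([260, 880, 400]);
translate([520, 0, 0]) cube([260, 880, 600]);
translate([780, 0, 0]) cube([260, 880, 800]);
translate([1040, 0, 0]) cube([260, 880, 1000]);
translate([1300, 0, 0]) cube([260, 880, 1200]);
translate([1560, 0, 0]) cube([260, 880, 1400]);
translate([1820, 0, 0]) cube([260, 880, 1600]);


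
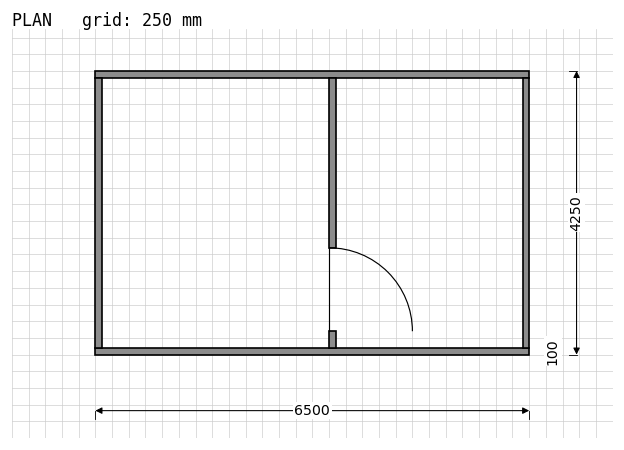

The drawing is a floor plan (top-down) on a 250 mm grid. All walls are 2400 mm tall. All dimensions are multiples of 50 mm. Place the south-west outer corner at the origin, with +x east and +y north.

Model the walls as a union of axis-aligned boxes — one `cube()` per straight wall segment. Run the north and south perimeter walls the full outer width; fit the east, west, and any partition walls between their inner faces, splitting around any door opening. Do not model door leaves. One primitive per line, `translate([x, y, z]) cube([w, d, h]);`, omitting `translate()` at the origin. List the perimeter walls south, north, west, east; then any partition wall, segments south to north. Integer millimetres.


cube([6500, 100, 2400]);
translate([0, 4150, 0]) cube([6500, 100, 2400]);
translate([0, 100, 0]) cube([100, 4050, 2400]);
translate([6400, 100, 0]) cube([100, 4050, 2400]);
translate([3500, 100, 0]) cube([100, 250, 2400]);
translate([3500, 1600, 0]) cube([100, 2550, 2400]);


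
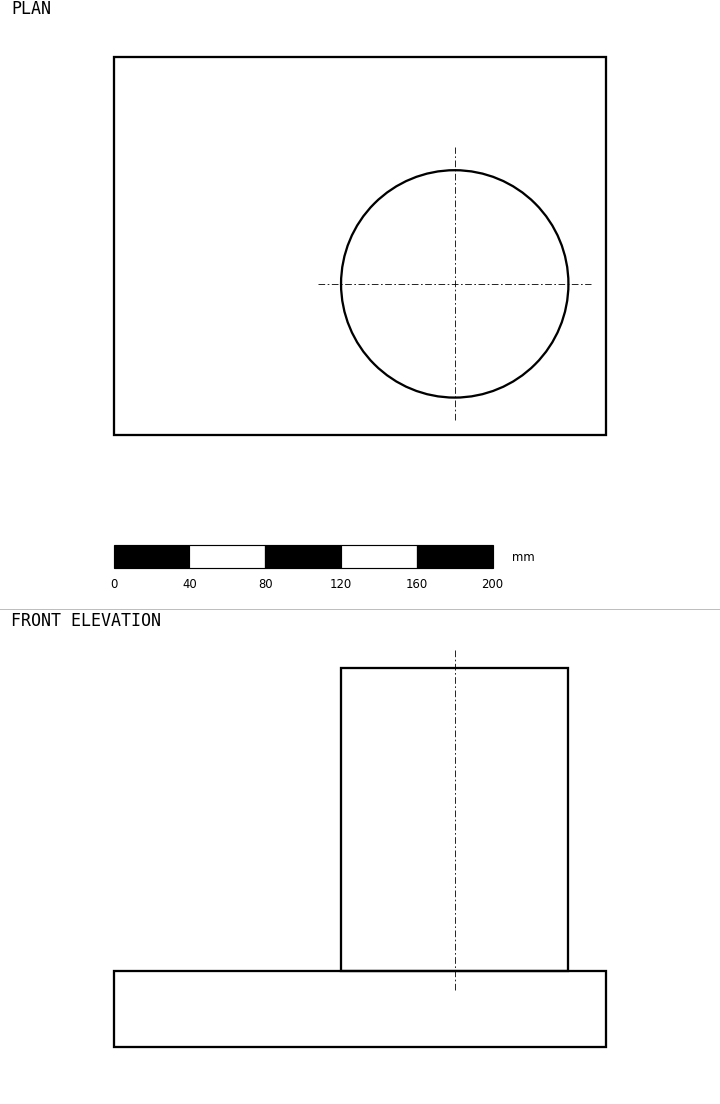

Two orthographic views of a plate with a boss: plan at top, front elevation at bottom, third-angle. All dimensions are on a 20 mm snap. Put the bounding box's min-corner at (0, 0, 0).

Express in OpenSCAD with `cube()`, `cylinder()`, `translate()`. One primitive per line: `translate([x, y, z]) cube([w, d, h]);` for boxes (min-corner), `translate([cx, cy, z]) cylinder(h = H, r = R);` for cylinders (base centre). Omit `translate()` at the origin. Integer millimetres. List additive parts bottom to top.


cube([260, 200, 40]);
translate([180, 80, 40]) cylinder(h = 160, r = 60);
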